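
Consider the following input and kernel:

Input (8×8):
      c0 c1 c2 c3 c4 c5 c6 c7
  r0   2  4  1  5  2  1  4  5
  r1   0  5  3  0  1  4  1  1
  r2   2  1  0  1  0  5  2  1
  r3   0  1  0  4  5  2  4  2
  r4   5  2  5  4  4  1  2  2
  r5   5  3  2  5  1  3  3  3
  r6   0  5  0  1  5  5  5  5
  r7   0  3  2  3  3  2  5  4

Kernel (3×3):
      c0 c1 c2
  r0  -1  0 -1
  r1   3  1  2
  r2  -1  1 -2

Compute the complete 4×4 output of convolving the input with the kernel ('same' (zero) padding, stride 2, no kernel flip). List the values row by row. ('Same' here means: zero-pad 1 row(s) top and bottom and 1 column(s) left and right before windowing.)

Output[0,0]: The receptive field on the zero-padded input at this output position is [0 0 0 / 0 2 4 / 0 0 5]. Elementwise product with the kernel and sum: 0·-1 + 0·-1 + 0·3 + 2·1 + 4·2 + 0·-1 + 0·1 + 5·-2.
Output[0,1]: The receptive field on the zero-padded input at this output position is [0 0 0 / 4 1 5 / 5 3 0]. Elementwise product with the kernel and sum: 0·-1 + 0·-1 + 4·3 + 1·1 + 5·2 + 5·-1 + 3·1 + 0·-2.

0 21 12 12
-3 -9 6 12
7 3 2 -1
1 2 6 19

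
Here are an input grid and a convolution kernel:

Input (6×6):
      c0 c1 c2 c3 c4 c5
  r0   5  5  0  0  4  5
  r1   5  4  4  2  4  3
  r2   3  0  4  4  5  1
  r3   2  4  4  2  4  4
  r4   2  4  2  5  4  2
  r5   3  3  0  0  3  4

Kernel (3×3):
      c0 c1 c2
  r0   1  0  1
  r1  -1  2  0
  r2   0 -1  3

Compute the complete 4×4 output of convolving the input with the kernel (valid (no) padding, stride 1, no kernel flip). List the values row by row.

Output[0,0]: The receptive field on the input at this output position is [5 5 0 / 5 4 4 / 3 0 4]. Elementwise product with the kernel and sum: 5·1 + 0·1 + 5·-1 + 4·2 + 0·-1 + 4·3.
Output[0,1]: The receptive field on the input at this output position is [5 0 0 / 4 4 2 / 0 4 4]. Elementwise product with the kernel and sum: 5·1 + 0·1 + 4·-1 + 4·2 + 4·-1 + 4·3.

20 17 15 9
14 16 22 19
15 21 16 13
9 6 25 18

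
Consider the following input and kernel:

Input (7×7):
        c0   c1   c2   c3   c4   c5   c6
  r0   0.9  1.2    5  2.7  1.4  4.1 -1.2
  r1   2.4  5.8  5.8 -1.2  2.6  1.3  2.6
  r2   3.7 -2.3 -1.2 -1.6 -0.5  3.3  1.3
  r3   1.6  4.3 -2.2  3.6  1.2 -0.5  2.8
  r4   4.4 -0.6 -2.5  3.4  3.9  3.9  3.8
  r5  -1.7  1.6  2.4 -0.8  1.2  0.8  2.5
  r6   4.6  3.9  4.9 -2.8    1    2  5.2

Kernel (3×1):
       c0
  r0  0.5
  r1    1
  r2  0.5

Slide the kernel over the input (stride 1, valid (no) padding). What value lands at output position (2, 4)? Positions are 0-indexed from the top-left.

The receptive field on the input at this output position is [-0.5 / 1.2 / 3.9]. Elementwise product with the kernel and sum: -0.5·0.5 + 1.2·1 + 3.9·0.5.

2.9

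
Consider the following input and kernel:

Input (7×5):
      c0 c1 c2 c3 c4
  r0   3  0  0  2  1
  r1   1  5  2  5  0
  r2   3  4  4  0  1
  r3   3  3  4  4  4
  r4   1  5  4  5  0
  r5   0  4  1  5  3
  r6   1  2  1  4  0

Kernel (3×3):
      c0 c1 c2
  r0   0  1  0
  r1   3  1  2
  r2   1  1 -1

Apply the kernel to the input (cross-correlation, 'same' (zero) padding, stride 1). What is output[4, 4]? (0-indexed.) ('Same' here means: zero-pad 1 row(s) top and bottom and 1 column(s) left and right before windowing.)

27

The receptive field on the zero-padded input at this output position is [4 4 0 / 5 0 0 / 5 3 0]. Elementwise product with the kernel and sum: 4·1 + 5·3 + 0·1 + 0·2 + 5·1 + 3·1 + 0·-1.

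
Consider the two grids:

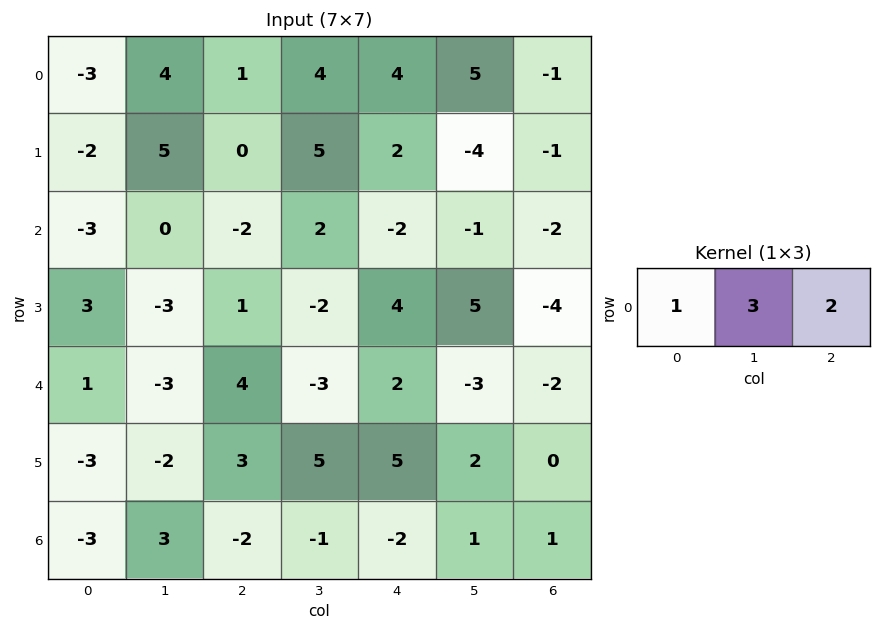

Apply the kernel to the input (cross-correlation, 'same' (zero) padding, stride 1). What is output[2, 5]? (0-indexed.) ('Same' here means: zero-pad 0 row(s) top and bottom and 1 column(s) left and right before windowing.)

The receptive field on the zero-padded input at this output position is [-2 -1 -2]. Elementwise product with the kernel and sum: -2·1 + -1·3 + -2·2.

-9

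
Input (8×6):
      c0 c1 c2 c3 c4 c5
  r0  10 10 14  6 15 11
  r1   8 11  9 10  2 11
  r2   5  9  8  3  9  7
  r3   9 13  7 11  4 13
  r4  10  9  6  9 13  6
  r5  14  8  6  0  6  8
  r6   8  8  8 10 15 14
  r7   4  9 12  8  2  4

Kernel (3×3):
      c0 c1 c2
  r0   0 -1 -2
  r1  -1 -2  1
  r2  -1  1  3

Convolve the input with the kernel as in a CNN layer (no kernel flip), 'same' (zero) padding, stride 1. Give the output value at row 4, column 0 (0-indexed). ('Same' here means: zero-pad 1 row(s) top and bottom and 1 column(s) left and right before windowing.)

-8

The receptive field on the zero-padded input at this output position is [0 9 13 / 0 10 9 / 0 14 8]. Elementwise product with the kernel and sum: 9·-1 + 13·-2 + 0·-1 + 10·-2 + 9·1 + 0·-1 + 14·1 + 8·3.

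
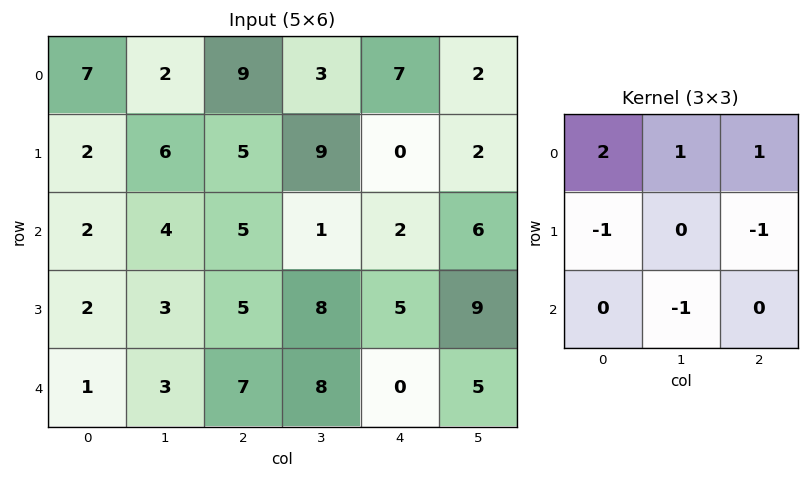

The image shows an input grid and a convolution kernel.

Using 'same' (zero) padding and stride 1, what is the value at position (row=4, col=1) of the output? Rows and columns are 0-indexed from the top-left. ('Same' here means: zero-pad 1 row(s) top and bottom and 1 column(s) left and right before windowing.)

4

The receptive field on the zero-padded input at this output position is [2 3 5 / 1 3 7 / 0 0 0]. Elementwise product with the kernel and sum: 2·2 + 3·1 + 5·1 + 1·-1 + 7·-1 + 0·-1.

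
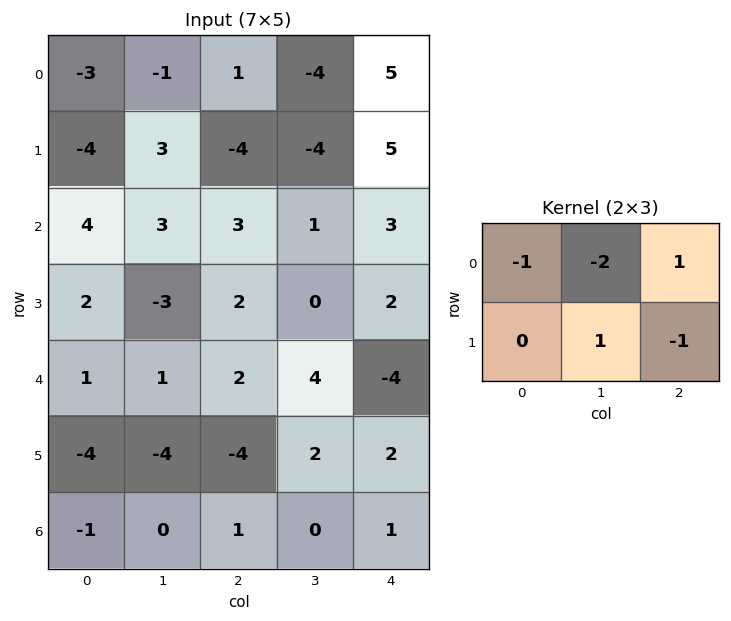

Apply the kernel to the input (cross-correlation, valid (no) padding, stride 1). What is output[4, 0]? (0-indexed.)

-1

The receptive field on the input at this output position is [1 1 2 / -4 -4 -4]. Elementwise product with the kernel and sum: 1·-1 + 1·-2 + 2·1 + -4·1 + -4·-1.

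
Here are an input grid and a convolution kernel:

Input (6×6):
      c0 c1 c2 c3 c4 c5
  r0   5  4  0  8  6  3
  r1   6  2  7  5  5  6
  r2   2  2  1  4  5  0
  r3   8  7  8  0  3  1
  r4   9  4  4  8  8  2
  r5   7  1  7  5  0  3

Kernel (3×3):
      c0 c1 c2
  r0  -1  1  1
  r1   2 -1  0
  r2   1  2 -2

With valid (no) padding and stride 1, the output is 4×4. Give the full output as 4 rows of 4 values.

13 -3 22 20
11 36 3 13
19 5 28 18
16 10 12 11

Output[0,0]: The receptive field on the input at this output position is [5 4 0 / 6 2 7 / 2 2 1]. Elementwise product with the kernel and sum: 5·-1 + 4·1 + 0·1 + 6·2 + 2·-1 + 2·1 + 2·2 + 1·-2.
Output[0,1]: The receptive field on the input at this output position is [4 0 8 / 2 7 5 / 2 1 4]. Elementwise product with the kernel and sum: 4·-1 + 0·1 + 8·1 + 2·2 + 7·-1 + 2·1 + 1·2 + 4·-2.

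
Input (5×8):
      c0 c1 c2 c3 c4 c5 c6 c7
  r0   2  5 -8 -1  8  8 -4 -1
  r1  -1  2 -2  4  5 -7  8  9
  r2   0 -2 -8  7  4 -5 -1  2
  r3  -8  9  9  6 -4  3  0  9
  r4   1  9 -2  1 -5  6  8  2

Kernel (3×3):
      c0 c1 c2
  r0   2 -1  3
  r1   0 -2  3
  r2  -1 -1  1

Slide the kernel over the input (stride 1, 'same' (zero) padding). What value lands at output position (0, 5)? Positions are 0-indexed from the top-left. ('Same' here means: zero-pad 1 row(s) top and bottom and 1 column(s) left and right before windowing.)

The receptive field on the zero-padded input at this output position is [0 0 0 / 8 8 -4 / 5 -7 8]. Elementwise product with the kernel and sum: 0·2 + 0·-1 + 0·3 + 8·-2 + -4·3 + 5·-1 + -7·-1 + 8·1.

-18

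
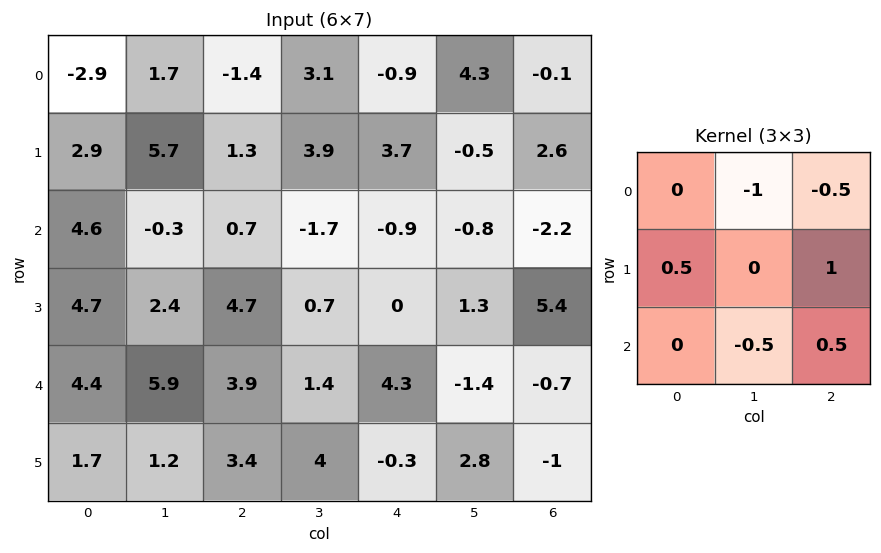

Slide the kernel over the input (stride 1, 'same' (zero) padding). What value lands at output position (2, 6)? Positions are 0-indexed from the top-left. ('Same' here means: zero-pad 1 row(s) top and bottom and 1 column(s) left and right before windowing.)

The receptive field on the zero-padded input at this output position is [-0.5 2.6 0 / -0.8 -2.2 0 / 1.3 5.4 0]. Elementwise product with the kernel and sum: 2.6·-1 + 0·-0.5 + -0.8·0.5 + 0·1 + 5.4·-0.5 + 0·0.5.

-5.7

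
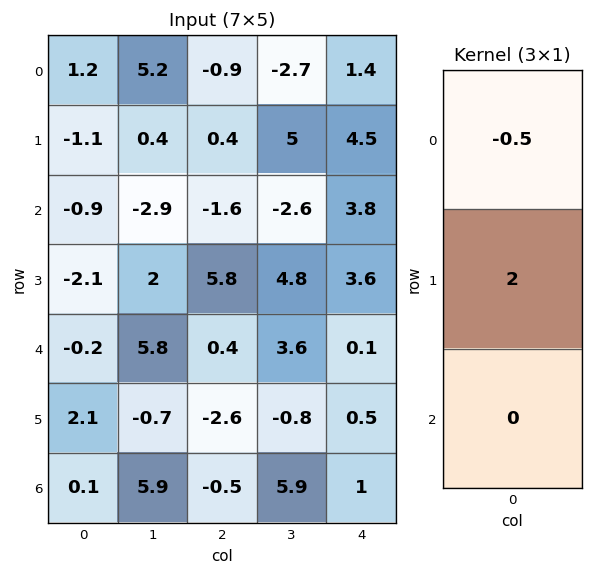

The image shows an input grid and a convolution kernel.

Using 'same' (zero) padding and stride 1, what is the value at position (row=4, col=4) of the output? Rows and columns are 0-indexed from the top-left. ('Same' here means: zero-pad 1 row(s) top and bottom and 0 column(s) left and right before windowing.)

The receptive field on the zero-padded input at this output position is [3.6 / 0.1 / 0.5]. Elementwise product with the kernel and sum: 3.6·-0.5 + 0.1·2.

-1.6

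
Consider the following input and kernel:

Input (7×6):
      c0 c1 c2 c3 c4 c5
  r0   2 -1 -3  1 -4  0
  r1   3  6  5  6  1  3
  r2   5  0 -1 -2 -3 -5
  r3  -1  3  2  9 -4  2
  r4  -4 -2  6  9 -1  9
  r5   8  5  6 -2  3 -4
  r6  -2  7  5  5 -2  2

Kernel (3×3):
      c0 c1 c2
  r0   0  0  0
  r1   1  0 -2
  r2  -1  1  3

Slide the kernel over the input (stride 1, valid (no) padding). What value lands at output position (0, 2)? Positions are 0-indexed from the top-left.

-7

The receptive field on the input at this output position is [-3 1 -4 / 5 6 1 / -1 -2 -3]. Elementwise product with the kernel and sum: 5·1 + 1·-2 + -1·-1 + -2·1 + -3·3.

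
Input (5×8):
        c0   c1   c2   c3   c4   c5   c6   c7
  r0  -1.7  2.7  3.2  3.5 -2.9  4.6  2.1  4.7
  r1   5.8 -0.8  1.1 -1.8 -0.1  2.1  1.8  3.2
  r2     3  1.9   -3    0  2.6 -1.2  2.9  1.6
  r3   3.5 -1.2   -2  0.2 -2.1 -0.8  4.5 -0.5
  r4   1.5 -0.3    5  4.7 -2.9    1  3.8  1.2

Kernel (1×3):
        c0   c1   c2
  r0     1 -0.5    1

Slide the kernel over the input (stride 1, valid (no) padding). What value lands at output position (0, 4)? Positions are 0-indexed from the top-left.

-3.1

The receptive field on the input at this output position is [-2.9 4.6 2.1]. Elementwise product with the kernel and sum: -2.9·1 + 4.6·-0.5 + 2.1·1.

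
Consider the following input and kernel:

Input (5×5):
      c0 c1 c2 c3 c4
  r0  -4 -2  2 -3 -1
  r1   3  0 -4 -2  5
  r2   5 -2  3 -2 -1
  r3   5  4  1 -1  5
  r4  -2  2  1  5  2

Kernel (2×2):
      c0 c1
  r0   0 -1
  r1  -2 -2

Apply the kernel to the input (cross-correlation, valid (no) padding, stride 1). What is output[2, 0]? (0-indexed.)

-16

The receptive field on the input at this output position is [5 -2 / 5 4]. Elementwise product with the kernel and sum: -2·-1 + 5·-2 + 4·-2.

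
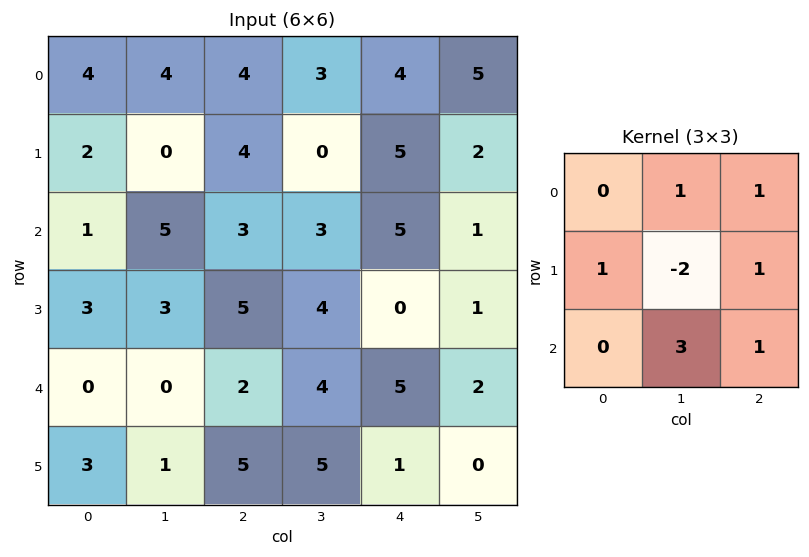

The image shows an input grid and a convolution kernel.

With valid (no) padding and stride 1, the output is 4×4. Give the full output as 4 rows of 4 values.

Output[0,0]: The receptive field on the input at this output position is [4 4 4 / 2 0 4 / 1 5 3]. Elementwise product with the kernel and sum: 4·1 + 4·1 + 2·1 + 0·-2 + 4·1 + 5·3 + 3·1.

32 11 30 17
12 25 19 2
12 13 22 28
18 29 19 0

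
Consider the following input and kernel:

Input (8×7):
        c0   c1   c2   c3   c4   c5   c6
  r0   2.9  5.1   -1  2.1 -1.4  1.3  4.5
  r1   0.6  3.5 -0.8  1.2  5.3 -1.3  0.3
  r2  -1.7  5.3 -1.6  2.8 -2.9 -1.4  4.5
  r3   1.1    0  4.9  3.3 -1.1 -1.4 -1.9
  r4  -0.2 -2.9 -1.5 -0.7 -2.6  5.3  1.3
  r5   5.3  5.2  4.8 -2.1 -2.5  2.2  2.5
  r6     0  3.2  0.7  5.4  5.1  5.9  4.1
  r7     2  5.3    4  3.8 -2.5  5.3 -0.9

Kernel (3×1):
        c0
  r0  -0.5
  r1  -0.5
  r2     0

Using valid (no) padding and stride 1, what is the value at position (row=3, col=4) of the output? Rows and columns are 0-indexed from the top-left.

1.85

The receptive field on the input at this output position is [-1.1 / -2.6 / -2.5]. Elementwise product with the kernel and sum: -1.1·-0.5 + -2.6·-0.5.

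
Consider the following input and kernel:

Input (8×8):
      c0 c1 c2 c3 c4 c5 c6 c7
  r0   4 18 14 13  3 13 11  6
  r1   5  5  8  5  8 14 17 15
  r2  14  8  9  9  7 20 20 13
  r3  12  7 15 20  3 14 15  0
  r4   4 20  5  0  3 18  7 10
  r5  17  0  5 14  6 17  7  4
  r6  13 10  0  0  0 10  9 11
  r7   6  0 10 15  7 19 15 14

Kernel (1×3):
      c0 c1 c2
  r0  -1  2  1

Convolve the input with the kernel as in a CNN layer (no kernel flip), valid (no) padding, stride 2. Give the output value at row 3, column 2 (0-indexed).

The receptive field on the input at this output position is [0 10 9]. Elementwise product with the kernel and sum: 0·-1 + 10·2 + 9·1.

29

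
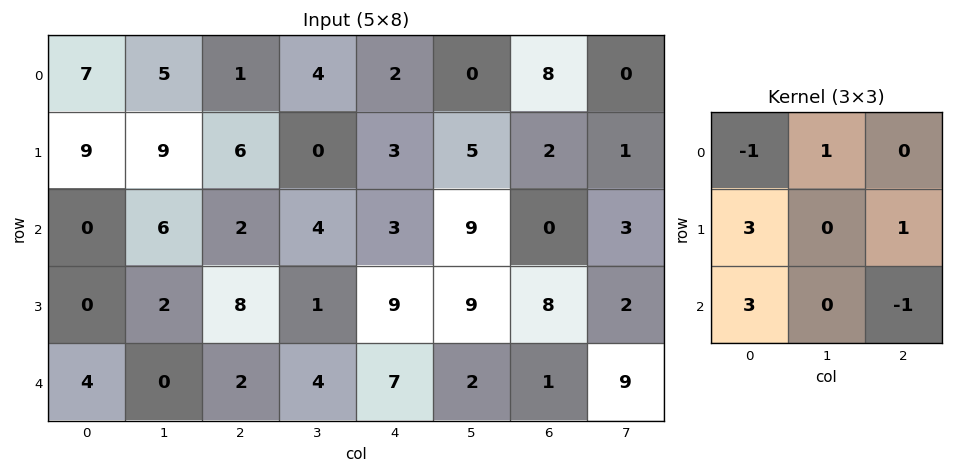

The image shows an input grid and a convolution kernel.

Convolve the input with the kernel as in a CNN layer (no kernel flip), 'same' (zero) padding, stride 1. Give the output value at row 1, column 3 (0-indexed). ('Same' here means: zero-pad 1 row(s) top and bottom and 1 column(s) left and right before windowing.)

The receptive field on the zero-padded input at this output position is [1 4 2 / 6 0 3 / 2 4 3]. Elementwise product with the kernel and sum: 1·-1 + 4·1 + 6·3 + 3·1 + 2·3 + 3·-1.

27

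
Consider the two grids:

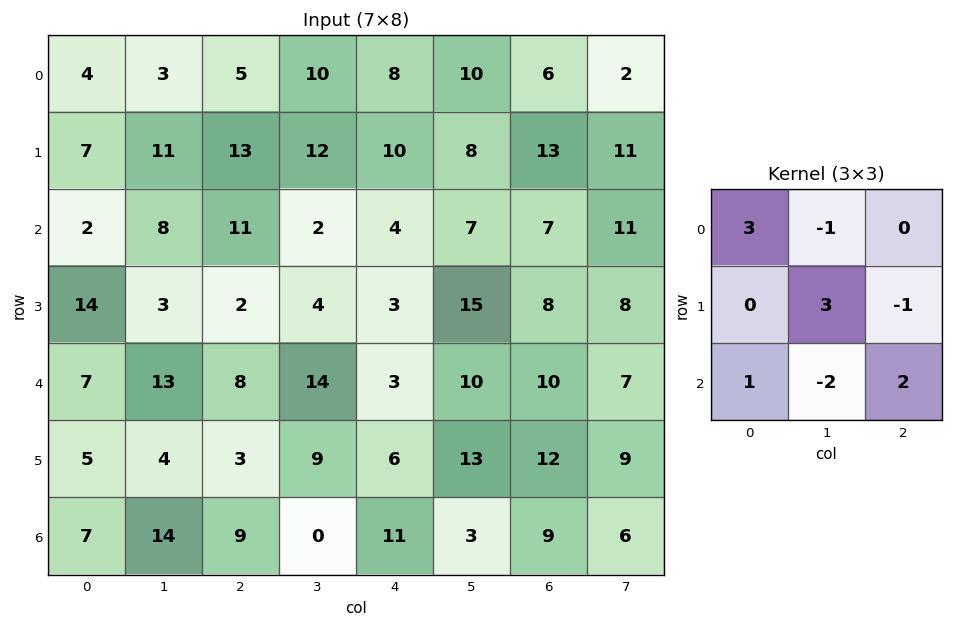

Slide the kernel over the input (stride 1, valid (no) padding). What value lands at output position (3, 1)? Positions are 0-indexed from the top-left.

The receptive field on the input at this output position is [3 2 4 / 13 8 14 / 4 3 9]. Elementwise product with the kernel and sum: 3·3 + 2·-1 + 8·3 + 14·-1 + 4·1 + 3·-2 + 9·2.

33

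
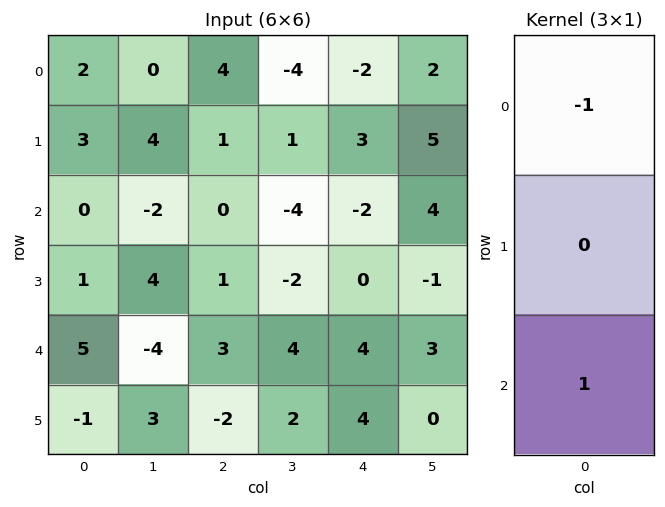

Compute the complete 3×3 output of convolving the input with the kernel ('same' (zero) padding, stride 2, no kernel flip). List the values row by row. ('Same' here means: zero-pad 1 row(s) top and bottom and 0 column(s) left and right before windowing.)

3 1 3
-2 0 -3
-2 -3 4

Output[0,0]: The receptive field on the zero-padded input at this output position is [0 / 2 / 3]. Elementwise product with the kernel and sum: 0·-1 + 3·1.
Output[0,1]: The receptive field on the zero-padded input at this output position is [0 / 4 / 1]. Elementwise product with the kernel and sum: 0·-1 + 1·1.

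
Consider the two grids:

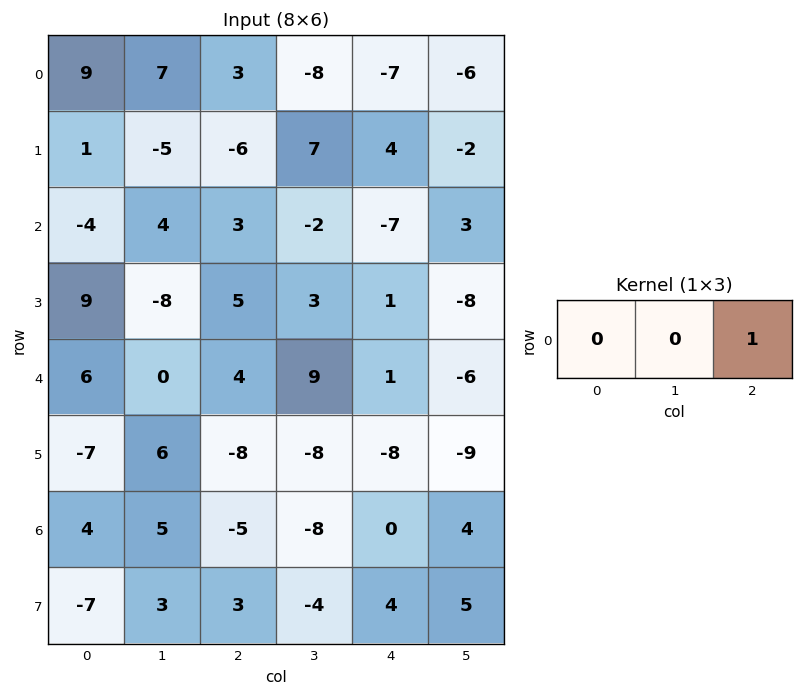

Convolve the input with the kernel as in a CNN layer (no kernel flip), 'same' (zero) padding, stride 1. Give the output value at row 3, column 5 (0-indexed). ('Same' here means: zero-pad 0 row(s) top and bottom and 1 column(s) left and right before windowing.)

0

The receptive field on the zero-padded input at this output position is [1 -8 0]. Elementwise product with the kernel and sum: 0·1.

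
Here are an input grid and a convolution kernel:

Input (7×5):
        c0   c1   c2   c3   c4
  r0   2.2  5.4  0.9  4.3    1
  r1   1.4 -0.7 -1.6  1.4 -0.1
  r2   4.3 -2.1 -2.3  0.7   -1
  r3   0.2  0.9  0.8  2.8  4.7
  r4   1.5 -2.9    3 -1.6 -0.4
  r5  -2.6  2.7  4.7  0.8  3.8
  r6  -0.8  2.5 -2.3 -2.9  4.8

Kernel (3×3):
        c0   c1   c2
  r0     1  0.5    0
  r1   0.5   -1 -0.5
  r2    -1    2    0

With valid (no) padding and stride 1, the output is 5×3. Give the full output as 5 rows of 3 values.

Output[0,0]: The receptive field on the input at this output position is [2.2 5.4 0.9 / 1.4 -0.7 -1.6 / 4.3 -2.1 -2.3]. Elementwise product with the kernel and sum: 2.2·1 + 5.4·0.5 + 1.4·0.5 + -0.7·-1 + -1.6·-0.5 + 4.3·-1 + -2.1·2.
Output[0,1]: The receptive field on the input at this output position is [5.4 0.9 4.3 / -0.7 -1.6 1.4 / -2.1 -2.3 0.7]. Elementwise product with the kernel and sum: 5.4·1 + 0.9·0.5 + -0.7·0.5 + -1.6·-1 + 1.4·-0.5 + -2.1·-1 + -2.3·2.

-1.4 3.9 4.6
8.05 0.1 2.55
-5.25 3.9 -12.9
10.8 4.35 2.4
-0.5 -12.25 -1.65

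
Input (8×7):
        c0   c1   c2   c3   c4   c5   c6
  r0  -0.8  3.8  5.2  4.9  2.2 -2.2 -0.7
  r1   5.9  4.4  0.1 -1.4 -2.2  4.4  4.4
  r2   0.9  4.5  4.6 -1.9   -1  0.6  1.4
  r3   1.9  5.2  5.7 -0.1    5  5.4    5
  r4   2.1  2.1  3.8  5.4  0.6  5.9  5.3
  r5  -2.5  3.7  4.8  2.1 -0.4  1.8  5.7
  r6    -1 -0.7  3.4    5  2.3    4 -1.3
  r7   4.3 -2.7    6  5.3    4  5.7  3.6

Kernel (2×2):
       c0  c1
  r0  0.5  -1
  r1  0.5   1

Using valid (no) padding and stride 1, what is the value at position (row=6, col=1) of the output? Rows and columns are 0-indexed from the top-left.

The receptive field on the input at this output position is [-0.7 3.4 / -2.7 6]. Elementwise product with the kernel and sum: -0.7·0.5 + 3.4·-1 + -2.7·0.5 + 6·1.

0.9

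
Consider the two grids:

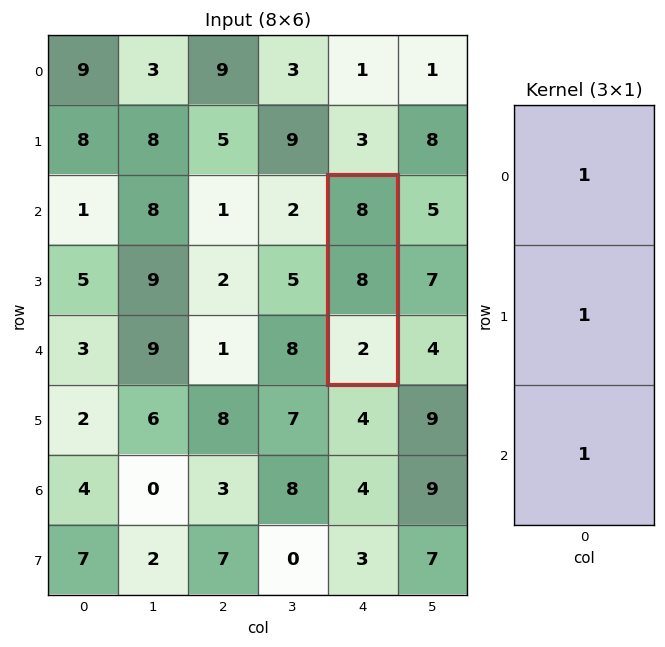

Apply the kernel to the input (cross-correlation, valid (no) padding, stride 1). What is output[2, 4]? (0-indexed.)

18

The receptive field on the input at this output position is [8 / 8 / 2]. Elementwise product with the kernel and sum: 8·1 + 8·1 + 2·1.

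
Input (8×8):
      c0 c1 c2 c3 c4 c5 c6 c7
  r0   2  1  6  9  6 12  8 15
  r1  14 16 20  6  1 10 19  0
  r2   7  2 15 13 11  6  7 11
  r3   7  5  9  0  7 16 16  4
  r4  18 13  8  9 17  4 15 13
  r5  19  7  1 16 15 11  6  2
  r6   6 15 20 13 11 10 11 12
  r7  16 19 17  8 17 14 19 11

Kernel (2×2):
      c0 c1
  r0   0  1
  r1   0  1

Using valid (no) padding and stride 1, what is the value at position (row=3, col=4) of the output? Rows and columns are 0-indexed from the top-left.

20

The receptive field on the input at this output position is [7 16 / 17 4]. Elementwise product with the kernel and sum: 16·1 + 4·1.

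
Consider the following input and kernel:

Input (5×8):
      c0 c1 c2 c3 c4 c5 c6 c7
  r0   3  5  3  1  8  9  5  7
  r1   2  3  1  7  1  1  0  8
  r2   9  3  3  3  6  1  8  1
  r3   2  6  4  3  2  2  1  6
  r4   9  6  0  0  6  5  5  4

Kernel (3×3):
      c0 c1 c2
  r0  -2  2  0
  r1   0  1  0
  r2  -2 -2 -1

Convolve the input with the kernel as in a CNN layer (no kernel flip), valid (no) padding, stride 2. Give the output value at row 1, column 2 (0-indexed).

The receptive field on the input at this output position is [6 1 8 / 2 2 1 / 6 5 5]. Elementwise product with the kernel and sum: 6·-2 + 1·2 + 2·1 + 6·-2 + 5·-2 + 5·-1.

-35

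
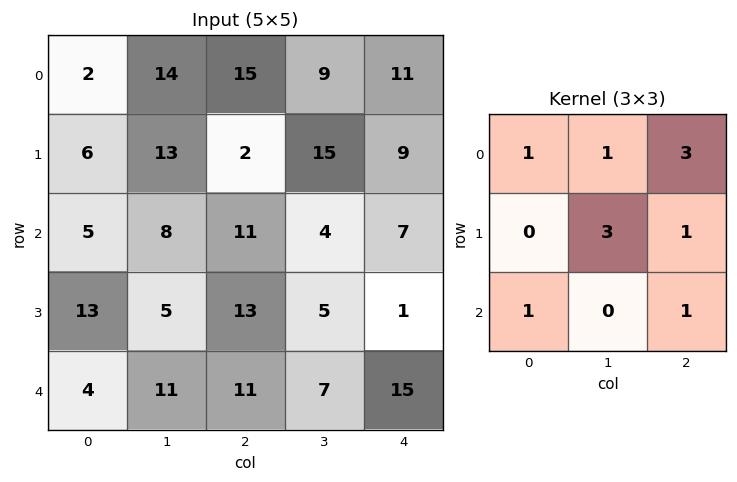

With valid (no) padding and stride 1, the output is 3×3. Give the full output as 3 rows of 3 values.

118 89 129
86 107 77
89 93 78

Output[0,0]: The receptive field on the input at this output position is [2 14 15 / 6 13 2 / 5 8 11]. Elementwise product with the kernel and sum: 2·1 + 14·1 + 15·3 + 13·3 + 2·1 + 5·1 + 11·1.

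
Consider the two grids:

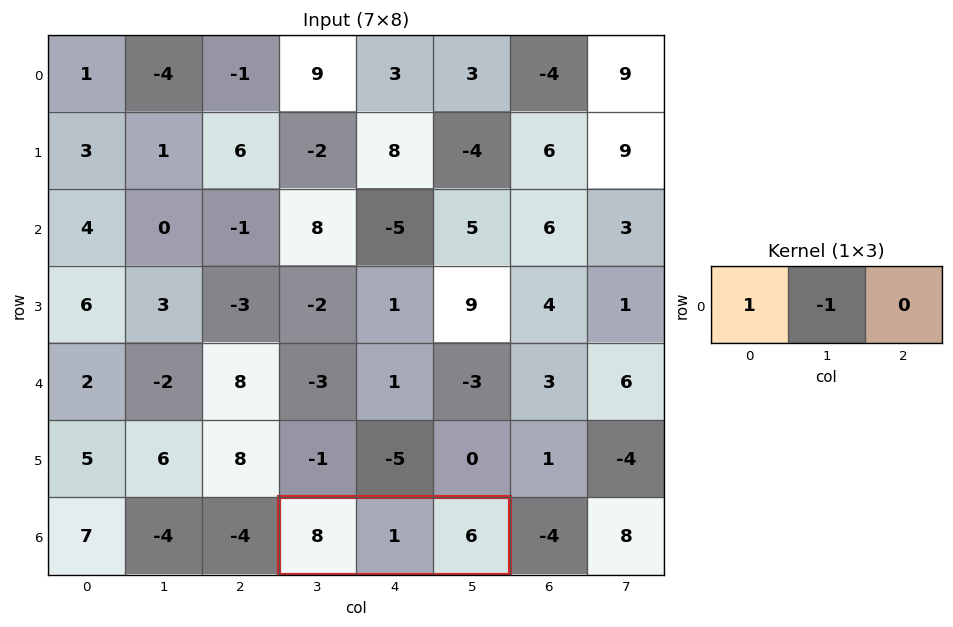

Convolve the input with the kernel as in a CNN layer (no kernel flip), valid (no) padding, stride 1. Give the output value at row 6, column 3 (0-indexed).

7

The receptive field on the input at this output position is [8 1 6]. Elementwise product with the kernel and sum: 8·1 + 1·-1.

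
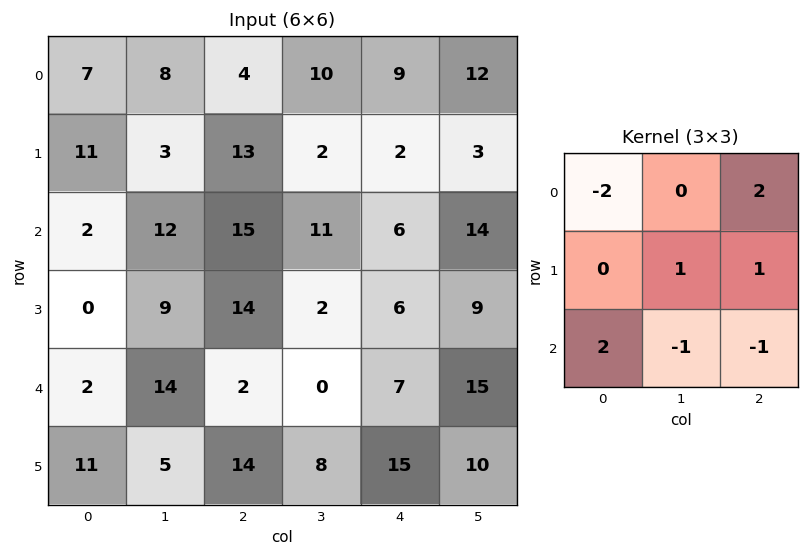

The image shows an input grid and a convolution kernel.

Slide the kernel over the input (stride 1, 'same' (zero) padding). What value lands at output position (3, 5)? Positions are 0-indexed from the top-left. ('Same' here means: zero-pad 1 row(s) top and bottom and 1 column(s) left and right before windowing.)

The receptive field on the zero-padded input at this output position is [6 14 0 / 6 9 0 / 7 15 0]. Elementwise product with the kernel and sum: 6·-2 + 0·2 + 9·1 + 0·1 + 7·2 + 15·-1 + 0·-1.

-4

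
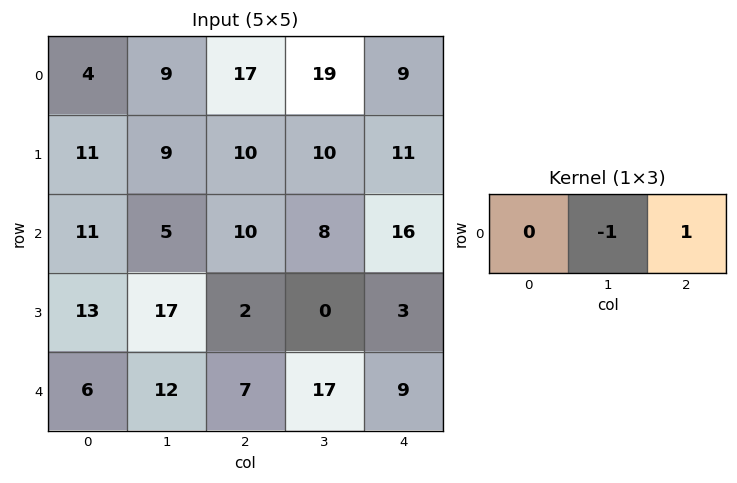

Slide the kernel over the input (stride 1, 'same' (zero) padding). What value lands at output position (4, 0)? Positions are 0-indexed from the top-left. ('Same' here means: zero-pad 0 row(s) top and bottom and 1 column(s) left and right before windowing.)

The receptive field on the zero-padded input at this output position is [0 6 12]. Elementwise product with the kernel and sum: 6·-1 + 12·1.

6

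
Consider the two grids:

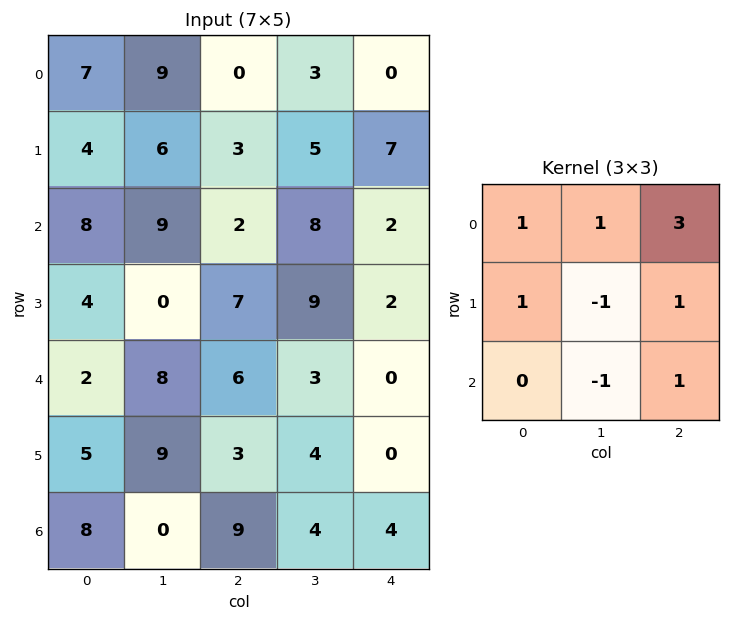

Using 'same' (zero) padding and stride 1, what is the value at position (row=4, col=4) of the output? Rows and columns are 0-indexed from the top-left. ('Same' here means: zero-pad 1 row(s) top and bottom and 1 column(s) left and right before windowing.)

14

The receptive field on the zero-padded input at this output position is [9 2 0 / 3 0 0 / 4 0 0]. Elementwise product with the kernel and sum: 9·1 + 2·1 + 0·3 + 3·1 + 0·-1 + 0·1 + 0·-1 + 0·1.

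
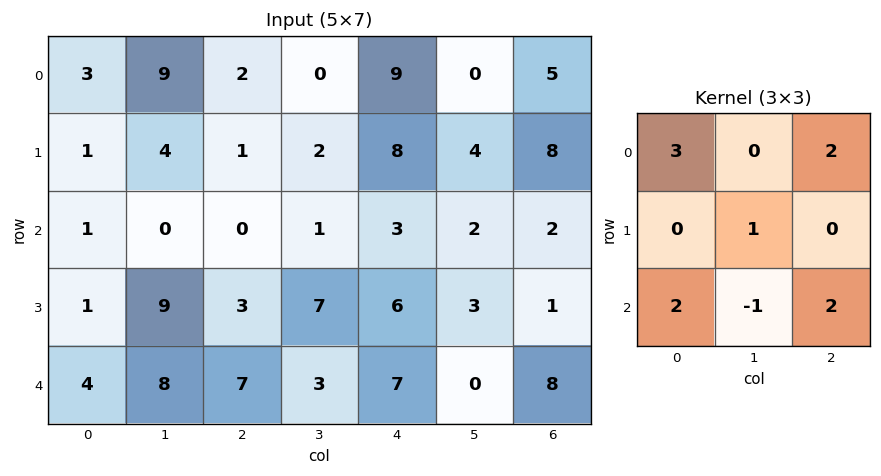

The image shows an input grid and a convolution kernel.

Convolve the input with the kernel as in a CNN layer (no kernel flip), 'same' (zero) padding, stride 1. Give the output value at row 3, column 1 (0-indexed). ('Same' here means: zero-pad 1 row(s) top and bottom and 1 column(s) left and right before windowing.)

26

The receptive field on the zero-padded input at this output position is [1 0 0 / 1 9 3 / 4 8 7]. Elementwise product with the kernel and sum: 1·3 + 0·2 + 9·1 + 4·2 + 8·-1 + 7·2.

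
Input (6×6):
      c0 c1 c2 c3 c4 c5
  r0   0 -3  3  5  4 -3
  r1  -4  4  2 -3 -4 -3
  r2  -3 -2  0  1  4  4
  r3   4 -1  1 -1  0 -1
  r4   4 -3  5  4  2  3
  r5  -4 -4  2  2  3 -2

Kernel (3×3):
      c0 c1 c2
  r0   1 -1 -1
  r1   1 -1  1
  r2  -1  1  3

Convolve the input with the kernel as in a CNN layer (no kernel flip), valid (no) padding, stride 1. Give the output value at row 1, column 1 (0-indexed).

The receptive field on the input at this output position is [4 2 -3 / -2 0 1 / -1 1 -1]. Elementwise product with the kernel and sum: 4·1 + 2·-1 + -3·-1 + -2·1 + 0·-1 + 1·1 + -1·-1 + 1·1 + -1·3.

3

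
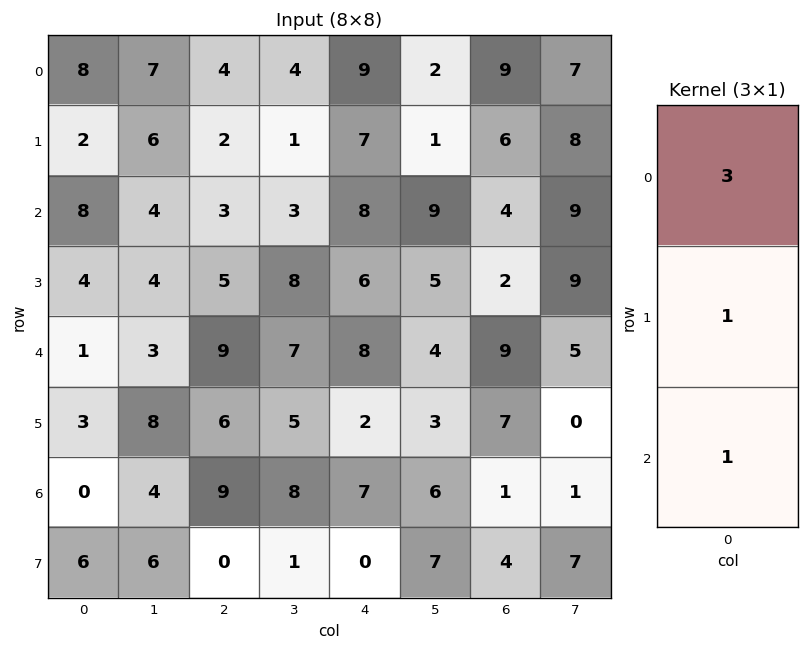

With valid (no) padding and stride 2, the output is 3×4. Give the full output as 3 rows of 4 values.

Output[0,0]: The receptive field on the input at this output position is [8 / 2 / 8]. Elementwise product with the kernel and sum: 8·3 + 2·1 + 8·1.
Output[0,1]: The receptive field on the input at this output position is [4 / 2 / 3]. Elementwise product with the kernel and sum: 4·3 + 2·1 + 3·1.

34 17 42 37
29 23 38 23
6 42 33 35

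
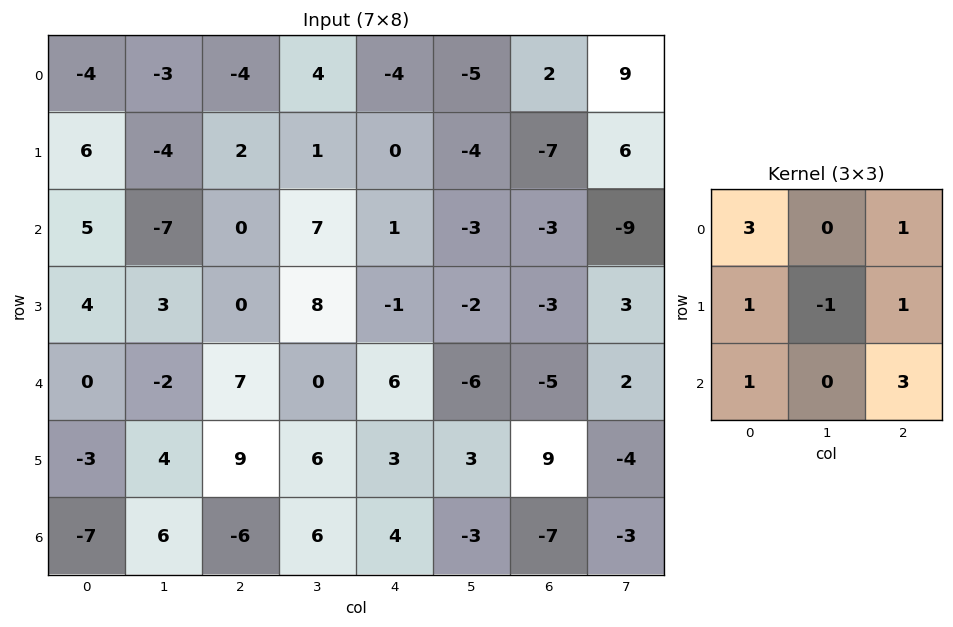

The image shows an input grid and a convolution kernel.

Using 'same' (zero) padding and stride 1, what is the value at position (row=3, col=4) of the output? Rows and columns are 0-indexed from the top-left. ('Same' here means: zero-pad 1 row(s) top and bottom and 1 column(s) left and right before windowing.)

7

The receptive field on the zero-padded input at this output position is [7 1 -3 / 8 -1 -2 / 0 6 -6]. Elementwise product with the kernel and sum: 7·3 + -3·1 + 8·1 + -1·-1 + -2·1 + 0·1 + -6·3.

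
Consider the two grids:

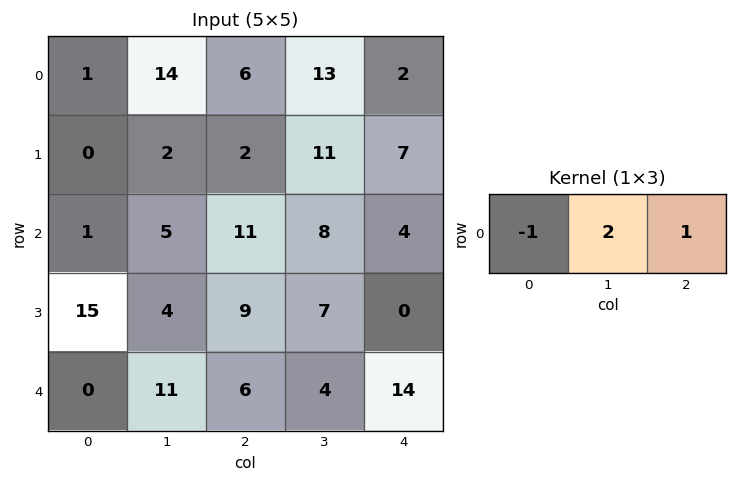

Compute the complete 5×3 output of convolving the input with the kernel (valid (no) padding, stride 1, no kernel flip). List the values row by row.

33 11 22
6 13 27
20 25 9
2 21 5
28 5 16

Output[0,0]: The receptive field on the input at this output position is [1 14 6]. Elementwise product with the kernel and sum: 1·-1 + 14·2 + 6·1.
Output[0,1]: The receptive field on the input at this output position is [14 6 13]. Elementwise product with the kernel and sum: 14·-1 + 6·2 + 13·1.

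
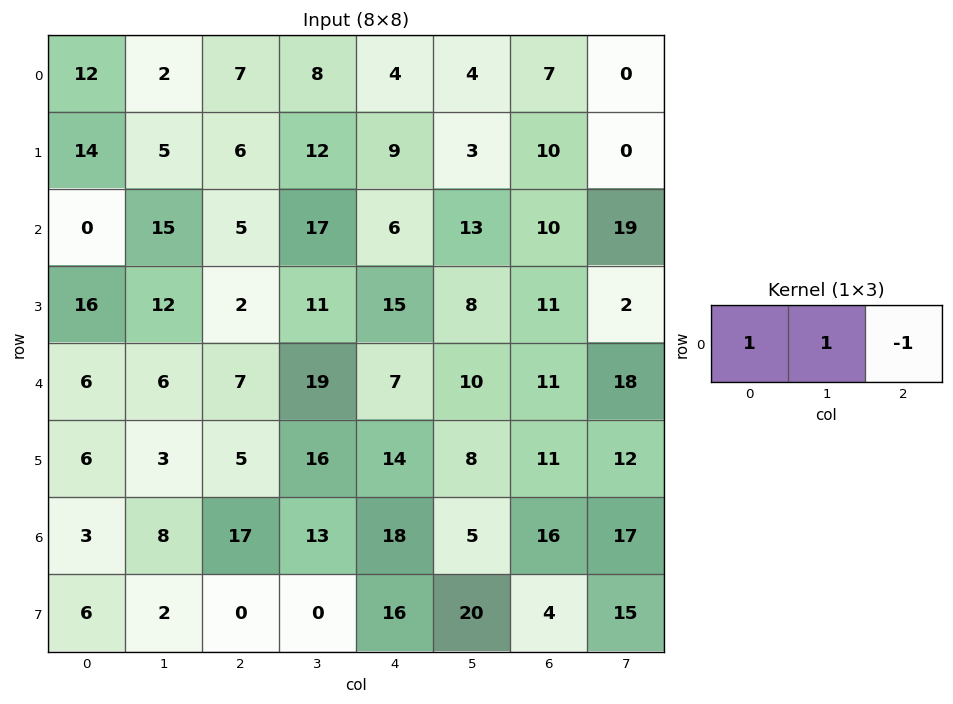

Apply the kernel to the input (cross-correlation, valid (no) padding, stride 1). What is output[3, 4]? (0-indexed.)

The receptive field on the input at this output position is [15 8 11]. Elementwise product with the kernel and sum: 15·1 + 8·1 + 11·-1.

12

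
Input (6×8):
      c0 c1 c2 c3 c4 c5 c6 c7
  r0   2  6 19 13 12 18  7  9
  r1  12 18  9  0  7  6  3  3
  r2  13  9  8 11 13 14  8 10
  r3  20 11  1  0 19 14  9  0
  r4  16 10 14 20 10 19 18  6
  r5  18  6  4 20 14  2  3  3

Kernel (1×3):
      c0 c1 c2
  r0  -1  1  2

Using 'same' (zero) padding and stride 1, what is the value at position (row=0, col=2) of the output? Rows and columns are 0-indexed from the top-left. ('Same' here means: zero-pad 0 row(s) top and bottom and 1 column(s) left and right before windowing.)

The receptive field on the zero-padded input at this output position is [6 19 13]. Elementwise product with the kernel and sum: 6·-1 + 19·1 + 13·2.

39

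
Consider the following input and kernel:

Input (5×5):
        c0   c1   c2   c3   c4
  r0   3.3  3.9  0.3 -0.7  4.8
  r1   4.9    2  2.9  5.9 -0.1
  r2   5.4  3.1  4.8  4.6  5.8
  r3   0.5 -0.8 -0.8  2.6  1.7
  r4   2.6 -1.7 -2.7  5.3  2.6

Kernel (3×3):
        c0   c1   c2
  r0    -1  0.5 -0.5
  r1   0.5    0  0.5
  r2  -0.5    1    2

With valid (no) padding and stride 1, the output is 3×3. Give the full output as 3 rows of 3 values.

Output[0,0]: The receptive field on the input at this output position is [3.3 3.9 0.3 / 4.9 2 2.9 / 5.4 3.1 4.8]. Elementwise product with the kernel and sum: 3.3·-1 + 3.9·0.5 + 0.3·-0.5 + 4.9·0.5 + 2.9·0.5 + 5.4·-0.5 + 3.1·1 + 4.8·2.
Output[0,1]: The receptive field on the input at this output position is [3.9 0.3 -0.7 / 2 2.9 5.9 / 3.1 4.8 4.6]. Elementwise product with the kernel and sum: 3.9·-1 + 0.3·0.5 + -0.7·-0.5 + 2·0.5 + 5.9·0.5 + 3.1·-0.5 + 4.8·1 + 4.6·2.

12.4 13 12.15
-2.9 5.15 11.8
-14.8 6.65 6.9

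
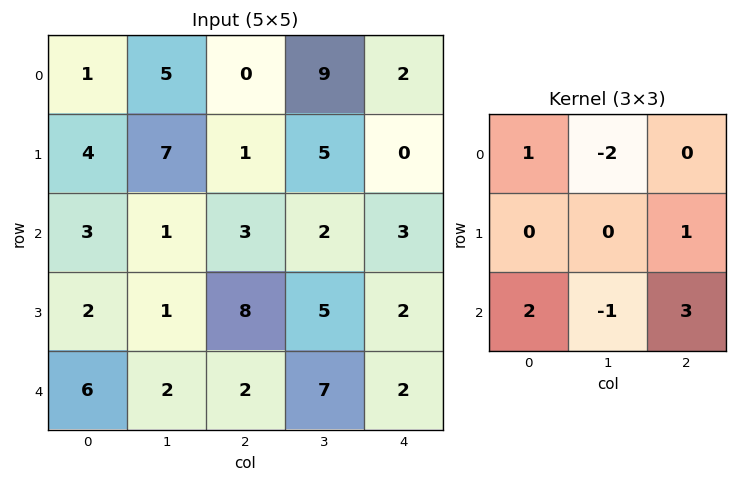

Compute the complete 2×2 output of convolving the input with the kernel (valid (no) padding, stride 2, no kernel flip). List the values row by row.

6 -5
25 4

Output[0,0]: The receptive field on the input at this output position is [1 5 0 / 4 7 1 / 3 1 3]. Elementwise product with the kernel and sum: 1·1 + 5·-2 + 1·1 + 3·2 + 1·-1 + 3·3.
Output[0,1]: The receptive field on the input at this output position is [0 9 2 / 1 5 0 / 3 2 3]. Elementwise product with the kernel and sum: 0·1 + 9·-2 + 0·1 + 3·2 + 2·-1 + 3·3.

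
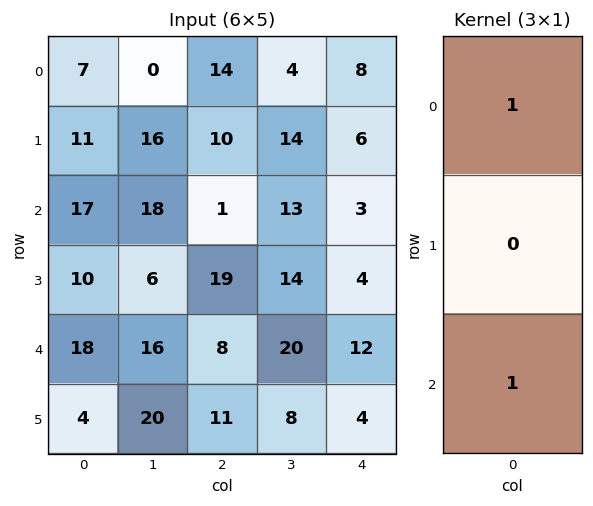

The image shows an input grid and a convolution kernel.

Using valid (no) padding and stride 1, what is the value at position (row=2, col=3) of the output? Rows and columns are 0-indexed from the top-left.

The receptive field on the input at this output position is [13 / 14 / 20]. Elementwise product with the kernel and sum: 13·1 + 20·1.

33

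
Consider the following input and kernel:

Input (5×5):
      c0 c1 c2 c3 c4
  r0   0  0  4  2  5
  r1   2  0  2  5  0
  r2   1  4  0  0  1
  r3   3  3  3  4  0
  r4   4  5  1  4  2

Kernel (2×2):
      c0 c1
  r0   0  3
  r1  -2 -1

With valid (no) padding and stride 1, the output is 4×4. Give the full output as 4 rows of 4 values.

Output[0,0]: The receptive field on the input at this output position is [0 0 / 2 0]. Elementwise product with the kernel and sum: 0·3 + 2·-2 + 0·-1.
Output[0,1]: The receptive field on the input at this output position is [0 4 / 0 2]. Elementwise product with the kernel and sum: 4·3 + 0·-2 + 2·-1.

-4 10 -3 5
-6 -2 15 -1
3 -9 -10 -5
-4 -2 6 -10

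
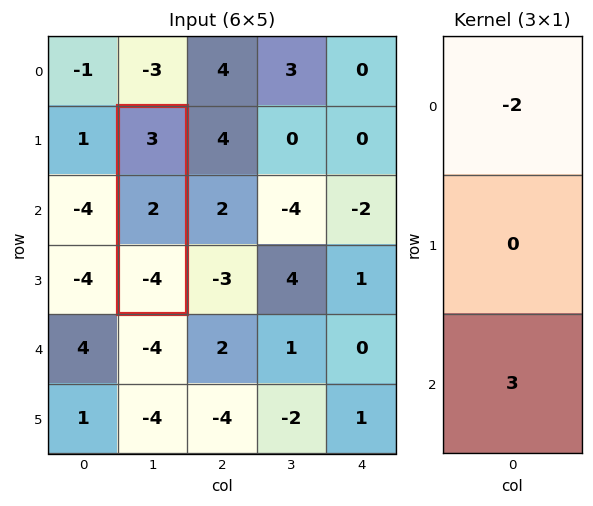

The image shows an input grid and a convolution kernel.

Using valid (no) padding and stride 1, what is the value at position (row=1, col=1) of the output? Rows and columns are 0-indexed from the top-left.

The receptive field on the input at this output position is [3 / 2 / -4]. Elementwise product with the kernel and sum: 3·-2 + -4·3.

-18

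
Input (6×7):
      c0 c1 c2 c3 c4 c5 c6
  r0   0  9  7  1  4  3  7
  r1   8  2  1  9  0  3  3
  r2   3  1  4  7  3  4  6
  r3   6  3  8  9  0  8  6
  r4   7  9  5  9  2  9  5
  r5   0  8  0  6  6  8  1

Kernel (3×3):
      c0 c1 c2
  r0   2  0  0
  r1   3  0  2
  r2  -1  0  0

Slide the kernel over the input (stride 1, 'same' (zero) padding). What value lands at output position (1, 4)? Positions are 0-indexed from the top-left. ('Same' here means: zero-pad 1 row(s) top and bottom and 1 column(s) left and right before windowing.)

28

The receptive field on the zero-padded input at this output position is [1 4 3 / 9 0 3 / 7 3 4]. Elementwise product with the kernel and sum: 1·2 + 9·3 + 3·2 + 7·-1.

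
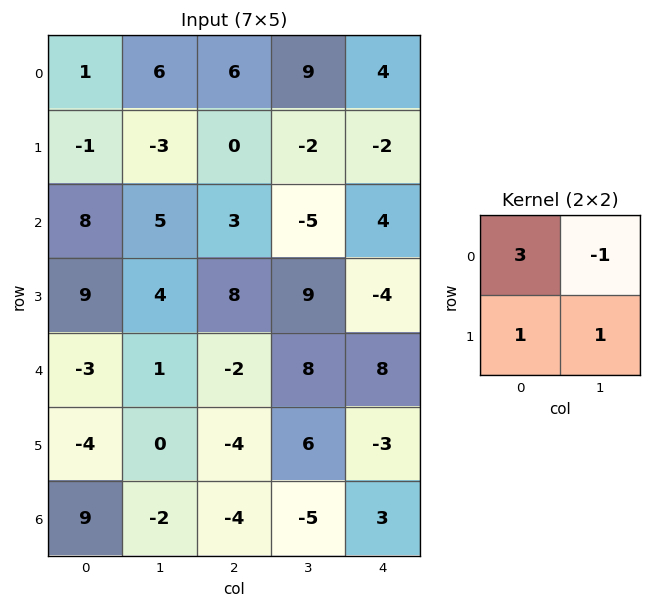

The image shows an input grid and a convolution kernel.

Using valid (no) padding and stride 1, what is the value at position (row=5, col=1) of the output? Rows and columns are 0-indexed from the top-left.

The receptive field on the input at this output position is [0 -4 / -2 -4]. Elementwise product with the kernel and sum: 0·3 + -4·-1 + -2·1 + -4·1.

-2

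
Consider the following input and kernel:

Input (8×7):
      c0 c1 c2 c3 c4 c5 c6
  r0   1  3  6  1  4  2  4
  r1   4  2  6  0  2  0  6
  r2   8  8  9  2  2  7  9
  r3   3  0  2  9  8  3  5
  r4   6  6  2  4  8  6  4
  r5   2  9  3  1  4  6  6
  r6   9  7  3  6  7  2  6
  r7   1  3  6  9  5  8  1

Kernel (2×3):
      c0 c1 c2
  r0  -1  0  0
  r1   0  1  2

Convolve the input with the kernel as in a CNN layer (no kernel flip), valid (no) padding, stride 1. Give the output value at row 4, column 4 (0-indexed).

10

The receptive field on the input at this output position is [8 6 4 / 4 6 6]. Elementwise product with the kernel and sum: 8·-1 + 6·1 + 6·2.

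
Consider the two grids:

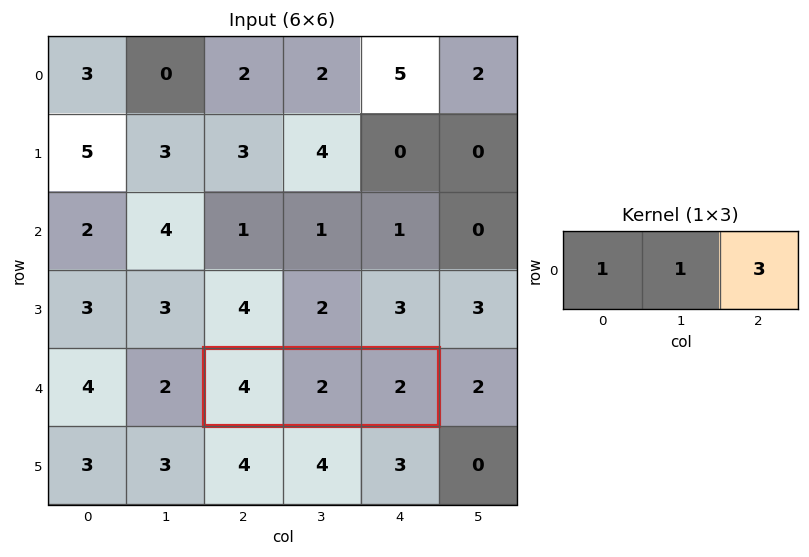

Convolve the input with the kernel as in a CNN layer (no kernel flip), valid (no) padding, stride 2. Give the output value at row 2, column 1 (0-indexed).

12

The receptive field on the input at this output position is [4 2 2]. Elementwise product with the kernel and sum: 4·1 + 2·1 + 2·3.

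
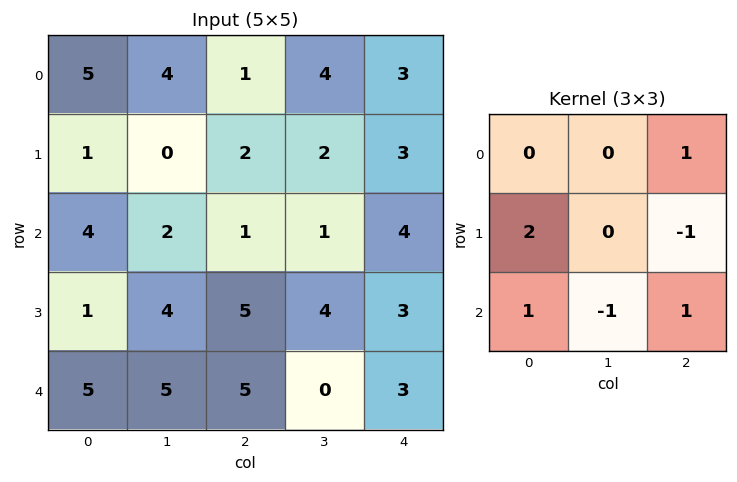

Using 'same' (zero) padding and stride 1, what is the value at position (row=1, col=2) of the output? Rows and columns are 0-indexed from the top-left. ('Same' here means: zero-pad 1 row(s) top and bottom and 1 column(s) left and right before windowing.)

The receptive field on the zero-padded input at this output position is [4 1 4 / 0 2 2 / 2 1 1]. Elementwise product with the kernel and sum: 4·1 + 0·2 + 2·-1 + 2·1 + 1·-1 + 1·1.

4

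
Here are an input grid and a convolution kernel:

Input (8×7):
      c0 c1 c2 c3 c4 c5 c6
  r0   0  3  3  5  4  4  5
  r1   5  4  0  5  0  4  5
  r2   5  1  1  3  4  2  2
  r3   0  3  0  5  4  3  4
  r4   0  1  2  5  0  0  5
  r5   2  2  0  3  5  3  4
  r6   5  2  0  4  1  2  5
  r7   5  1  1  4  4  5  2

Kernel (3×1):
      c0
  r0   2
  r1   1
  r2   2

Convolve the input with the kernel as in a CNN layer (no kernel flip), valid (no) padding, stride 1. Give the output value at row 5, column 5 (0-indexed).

18

The receptive field on the input at this output position is [3 / 2 / 5]. Elementwise product with the kernel and sum: 3·2 + 2·1 + 5·2.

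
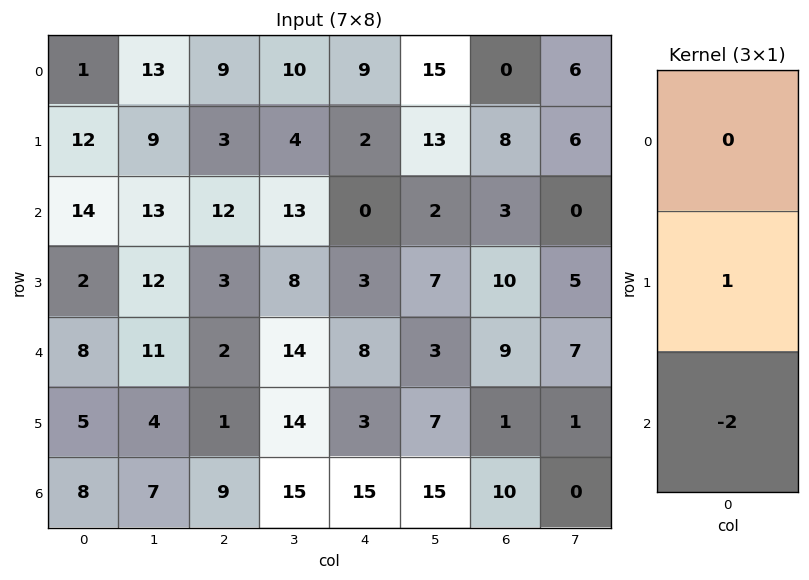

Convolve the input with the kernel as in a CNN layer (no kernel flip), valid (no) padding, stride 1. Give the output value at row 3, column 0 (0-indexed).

-2

The receptive field on the input at this output position is [2 / 8 / 5]. Elementwise product with the kernel and sum: 8·1 + 5·-2.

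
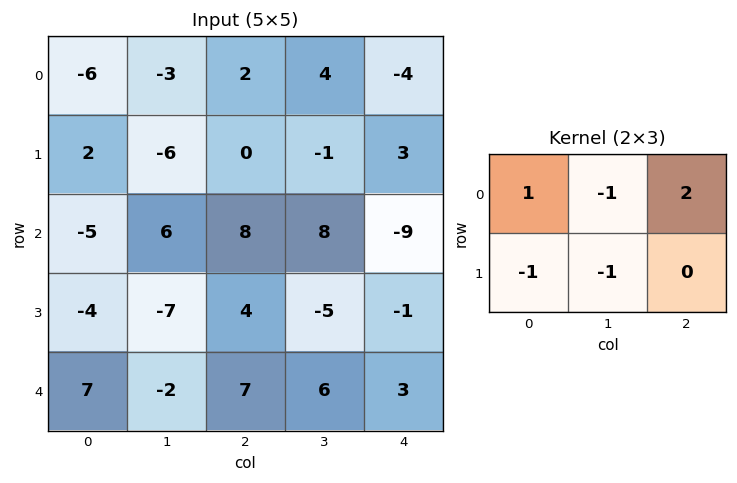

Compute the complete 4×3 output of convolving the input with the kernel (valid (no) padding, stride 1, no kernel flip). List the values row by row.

Output[0,0]: The receptive field on the input at this output position is [-6 -3 2 / 2 -6 0]. Elementwise product with the kernel and sum: -6·1 + -3·-1 + 2·2 + 2·-1 + -6·-1.

5 9 -9
7 -22 -9
16 17 -17
6 -26 -6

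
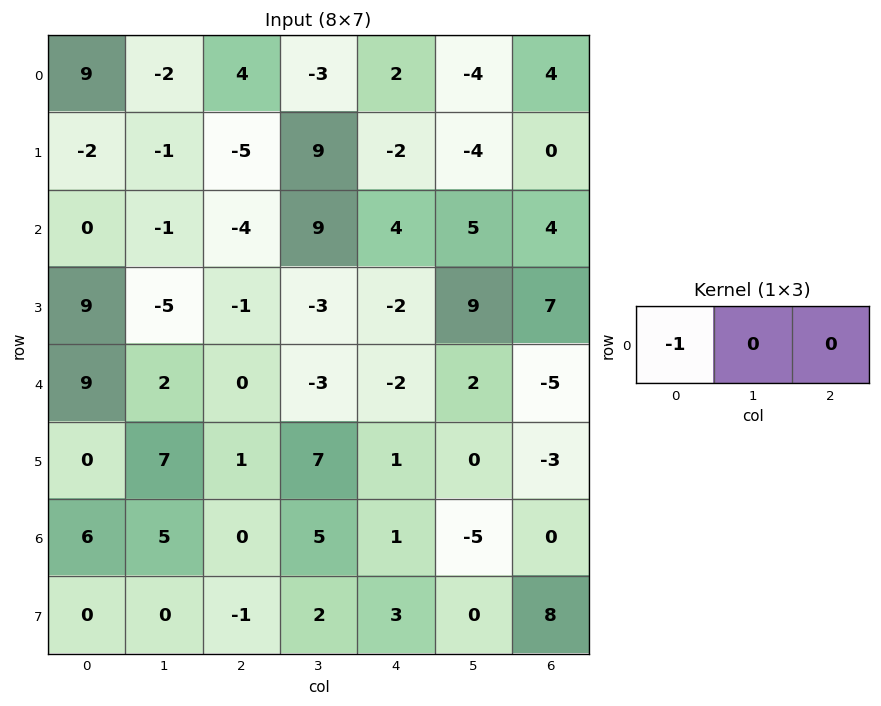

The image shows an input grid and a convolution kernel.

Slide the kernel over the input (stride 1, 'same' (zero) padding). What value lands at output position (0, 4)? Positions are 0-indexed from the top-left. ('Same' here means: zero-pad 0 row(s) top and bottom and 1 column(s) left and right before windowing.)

3

The receptive field on the zero-padded input at this output position is [-3 2 -4]. Elementwise product with the kernel and sum: -3·-1.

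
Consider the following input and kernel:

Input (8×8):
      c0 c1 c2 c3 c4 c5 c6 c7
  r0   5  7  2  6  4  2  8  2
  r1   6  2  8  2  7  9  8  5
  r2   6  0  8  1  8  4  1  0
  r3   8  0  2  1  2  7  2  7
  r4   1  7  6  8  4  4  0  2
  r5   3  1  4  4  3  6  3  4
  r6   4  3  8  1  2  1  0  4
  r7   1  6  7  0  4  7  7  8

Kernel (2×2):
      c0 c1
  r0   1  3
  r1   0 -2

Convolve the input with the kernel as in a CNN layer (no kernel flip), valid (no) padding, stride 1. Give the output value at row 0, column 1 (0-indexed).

-3

The receptive field on the input at this output position is [7 2 / 2 8]. Elementwise product with the kernel and sum: 7·1 + 2·3 + 8·-2.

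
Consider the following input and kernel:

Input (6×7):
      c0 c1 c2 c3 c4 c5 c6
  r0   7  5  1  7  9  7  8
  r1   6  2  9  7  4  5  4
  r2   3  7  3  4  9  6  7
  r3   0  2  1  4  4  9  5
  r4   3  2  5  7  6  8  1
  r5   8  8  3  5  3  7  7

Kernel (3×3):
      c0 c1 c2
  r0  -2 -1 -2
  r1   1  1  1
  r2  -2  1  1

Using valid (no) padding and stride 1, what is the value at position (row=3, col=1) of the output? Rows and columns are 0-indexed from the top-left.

The receptive field on the input at this output position is [2 1 4 / 2 5 7 / 8 3 5]. Elementwise product with the kernel and sum: 2·-2 + 1·-1 + 4·-2 + 2·1 + 5·1 + 7·1 + 8·-2 + 3·1 + 5·1.

-7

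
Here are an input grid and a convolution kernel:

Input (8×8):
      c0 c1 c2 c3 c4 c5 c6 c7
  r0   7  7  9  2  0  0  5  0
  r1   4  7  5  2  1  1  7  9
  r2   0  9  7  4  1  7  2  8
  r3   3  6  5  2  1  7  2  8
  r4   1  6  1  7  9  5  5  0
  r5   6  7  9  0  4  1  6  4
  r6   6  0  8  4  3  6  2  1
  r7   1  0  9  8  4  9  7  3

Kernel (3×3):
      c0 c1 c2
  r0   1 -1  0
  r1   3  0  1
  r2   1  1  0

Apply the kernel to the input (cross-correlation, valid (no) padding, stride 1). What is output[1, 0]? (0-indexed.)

The receptive field on the input at this output position is [4 7 5 / 0 9 7 / 3 6 5]. Elementwise product with the kernel and sum: 4·1 + 7·-1 + 0·3 + 7·1 + 3·1 + 6·1.

13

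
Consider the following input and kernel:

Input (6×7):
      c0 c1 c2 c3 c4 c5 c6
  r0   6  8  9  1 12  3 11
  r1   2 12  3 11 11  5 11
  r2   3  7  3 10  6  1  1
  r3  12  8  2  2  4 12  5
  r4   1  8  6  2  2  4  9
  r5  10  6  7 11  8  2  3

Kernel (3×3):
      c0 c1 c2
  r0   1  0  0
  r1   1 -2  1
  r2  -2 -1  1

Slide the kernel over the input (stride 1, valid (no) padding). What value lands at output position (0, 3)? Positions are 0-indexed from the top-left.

-30

The receptive field on the input at this output position is [1 12 3 / 11 11 5 / 10 6 1]. Elementwise product with the kernel and sum: 1·1 + 11·1 + 11·-2 + 5·1 + 10·-2 + 6·-1 + 1·1.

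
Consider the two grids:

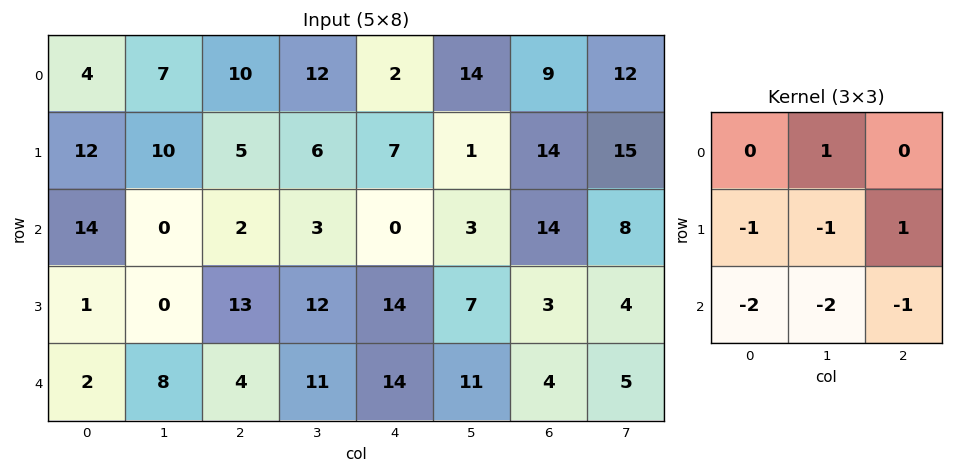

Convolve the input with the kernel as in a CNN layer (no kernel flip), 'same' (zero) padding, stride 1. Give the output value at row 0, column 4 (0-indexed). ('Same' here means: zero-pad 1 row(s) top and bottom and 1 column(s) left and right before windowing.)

-27

The receptive field on the zero-padded input at this output position is [0 0 0 / 12 2 14 / 6 7 1]. Elementwise product with the kernel and sum: 0·1 + 12·-1 + 2·-1 + 14·1 + 6·-2 + 7·-2 + 1·-1.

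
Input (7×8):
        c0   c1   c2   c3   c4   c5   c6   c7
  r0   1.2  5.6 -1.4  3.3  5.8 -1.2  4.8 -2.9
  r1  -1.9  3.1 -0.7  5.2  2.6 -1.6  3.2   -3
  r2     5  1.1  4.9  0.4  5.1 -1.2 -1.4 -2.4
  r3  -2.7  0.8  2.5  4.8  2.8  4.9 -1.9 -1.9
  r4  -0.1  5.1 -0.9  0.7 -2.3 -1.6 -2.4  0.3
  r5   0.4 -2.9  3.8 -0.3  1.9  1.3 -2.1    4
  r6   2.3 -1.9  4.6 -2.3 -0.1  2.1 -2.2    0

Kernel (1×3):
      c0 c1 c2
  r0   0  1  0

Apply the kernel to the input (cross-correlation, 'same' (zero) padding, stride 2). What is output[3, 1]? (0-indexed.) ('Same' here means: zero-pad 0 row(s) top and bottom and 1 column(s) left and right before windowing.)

The receptive field on the zero-padded input at this output position is [-1.9 4.6 -2.3]. Elementwise product with the kernel and sum: 4.6·1.

4.6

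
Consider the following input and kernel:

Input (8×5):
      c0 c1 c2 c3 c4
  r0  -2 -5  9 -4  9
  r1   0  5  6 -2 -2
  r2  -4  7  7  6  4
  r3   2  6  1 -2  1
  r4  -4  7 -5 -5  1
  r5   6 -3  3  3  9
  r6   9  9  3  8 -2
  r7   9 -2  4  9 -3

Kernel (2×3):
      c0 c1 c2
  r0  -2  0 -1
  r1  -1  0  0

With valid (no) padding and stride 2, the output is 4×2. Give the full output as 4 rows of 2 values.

-5 -33
-1 -19
7 6
-30 -8

Output[0,0]: The receptive field on the input at this output position is [-2 -5 9 / 0 5 6]. Elementwise product with the kernel and sum: -2·-2 + 9·-1 + 0·-1.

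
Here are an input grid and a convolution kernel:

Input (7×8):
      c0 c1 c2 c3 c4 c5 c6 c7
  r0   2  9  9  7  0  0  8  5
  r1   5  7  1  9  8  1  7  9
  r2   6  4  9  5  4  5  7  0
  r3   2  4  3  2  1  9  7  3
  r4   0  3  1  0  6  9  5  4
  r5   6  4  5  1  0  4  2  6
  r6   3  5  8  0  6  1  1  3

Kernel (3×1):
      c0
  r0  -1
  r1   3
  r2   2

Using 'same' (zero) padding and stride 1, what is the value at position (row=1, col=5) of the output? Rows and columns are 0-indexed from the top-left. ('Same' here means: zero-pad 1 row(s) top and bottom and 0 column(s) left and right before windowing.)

The receptive field on the zero-padded input at this output position is [0 / 1 / 5]. Elementwise product with the kernel and sum: 0·-1 + 1·3 + 5·2.

13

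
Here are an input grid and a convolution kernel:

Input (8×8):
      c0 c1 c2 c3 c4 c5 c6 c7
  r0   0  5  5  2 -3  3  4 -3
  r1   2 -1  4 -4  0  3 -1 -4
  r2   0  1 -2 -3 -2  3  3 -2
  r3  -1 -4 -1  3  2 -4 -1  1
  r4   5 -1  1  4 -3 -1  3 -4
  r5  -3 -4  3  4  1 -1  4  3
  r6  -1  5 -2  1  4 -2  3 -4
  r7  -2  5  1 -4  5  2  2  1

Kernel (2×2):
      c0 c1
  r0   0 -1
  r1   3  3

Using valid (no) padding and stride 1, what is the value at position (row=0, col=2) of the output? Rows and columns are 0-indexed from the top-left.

The receptive field on the input at this output position is [5 2 / 4 -4]. Elementwise product with the kernel and sum: 2·-1 + 4·3 + -4·3.

-2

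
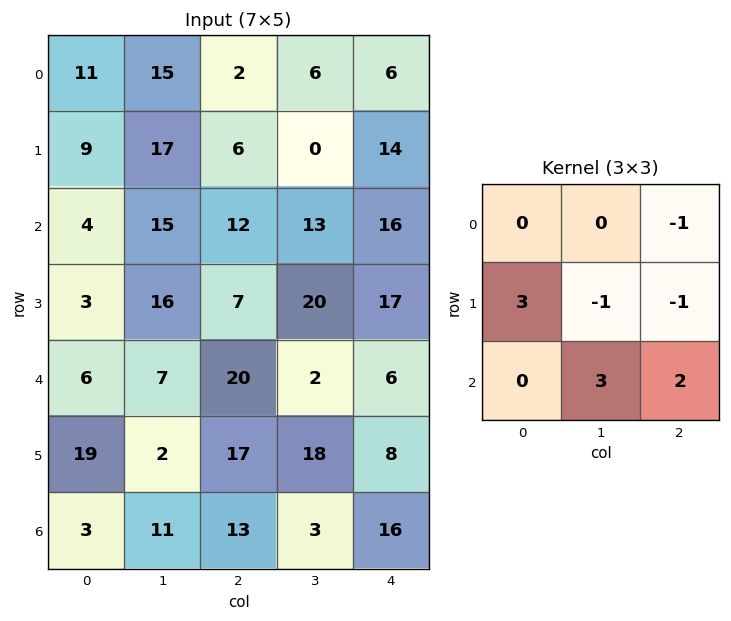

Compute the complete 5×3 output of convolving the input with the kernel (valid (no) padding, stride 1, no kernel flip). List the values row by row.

71 101 69
41 81 87
35 72 -14
24 66 105
77 14 60

Output[0,0]: The receptive field on the input at this output position is [11 15 2 / 9 17 6 / 4 15 12]. Elementwise product with the kernel and sum: 2·-1 + 9·3 + 17·-1 + 6·-1 + 15·3 + 12·2.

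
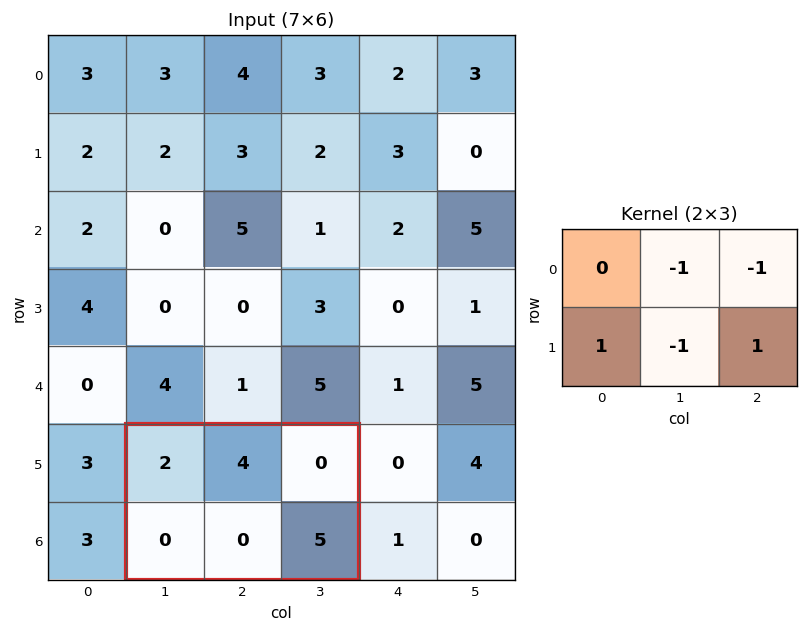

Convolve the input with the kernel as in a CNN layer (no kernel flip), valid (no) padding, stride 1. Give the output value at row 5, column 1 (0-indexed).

The receptive field on the input at this output position is [2 4 0 / 0 0 5]. Elementwise product with the kernel and sum: 4·-1 + 0·-1 + 0·1 + 0·-1 + 5·1.

1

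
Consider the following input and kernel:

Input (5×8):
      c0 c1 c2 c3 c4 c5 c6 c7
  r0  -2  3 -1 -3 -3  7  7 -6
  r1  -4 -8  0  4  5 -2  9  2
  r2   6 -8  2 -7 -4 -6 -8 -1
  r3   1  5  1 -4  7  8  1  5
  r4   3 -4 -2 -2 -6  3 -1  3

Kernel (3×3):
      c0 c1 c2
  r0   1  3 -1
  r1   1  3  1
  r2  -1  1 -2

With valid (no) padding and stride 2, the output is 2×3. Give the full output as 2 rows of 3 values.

Output[0,0]: The receptive field on the input at this output position is [-2 3 -1 / -4 -8 0 / 6 -8 2]. Elementwise product with the kernel and sum: -2·1 + 3·3 + -1·-1 + -4·1 + -8·3 + 0·1 + 6·-1 + -8·1 + 2·-2.

-38 9 33
-6 -7 29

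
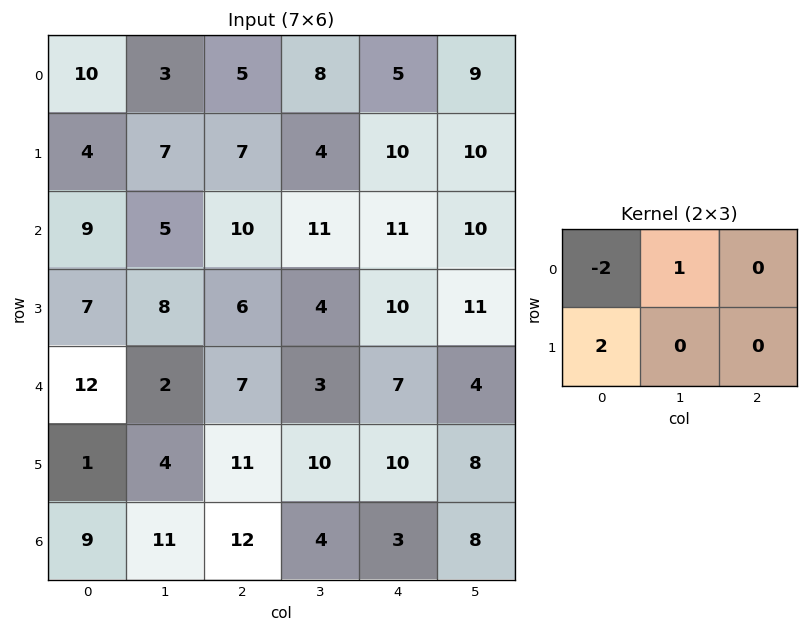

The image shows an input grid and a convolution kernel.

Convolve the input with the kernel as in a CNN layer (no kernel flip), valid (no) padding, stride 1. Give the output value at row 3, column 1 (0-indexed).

The receptive field on the input at this output position is [8 6 4 / 2 7 3]. Elementwise product with the kernel and sum: 8·-2 + 6·1 + 2·2.

-6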